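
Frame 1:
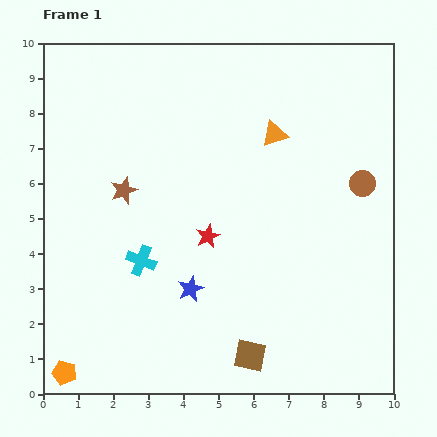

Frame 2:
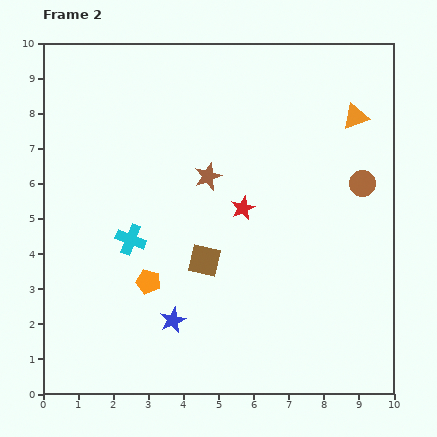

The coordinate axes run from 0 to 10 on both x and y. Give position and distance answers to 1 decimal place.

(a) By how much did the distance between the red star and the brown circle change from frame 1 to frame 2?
-1.1

Distance in frame 1: 4.6. Distance in frame 2: 3.5.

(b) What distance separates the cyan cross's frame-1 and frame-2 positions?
0.7

The cyan cross moved from (2.8, 3.8) to (2.5, 4.4), a distance of √(0.3² + 0.6²) ≈ 0.7.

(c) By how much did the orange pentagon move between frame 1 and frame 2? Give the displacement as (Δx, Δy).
(2.4, 2.6)

The orange pentagon was at (0.6, 0.6) in frame 1 and (3.0, 3.2) in frame 2.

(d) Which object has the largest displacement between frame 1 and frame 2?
the orange pentagon

(moved 3.5; next 3.0)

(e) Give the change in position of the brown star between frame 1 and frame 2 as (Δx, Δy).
(2.4, 0.4)

The brown star was at (2.3, 5.8) in frame 1 and (4.7, 6.2) in frame 2.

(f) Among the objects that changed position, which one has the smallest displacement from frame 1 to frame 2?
the cyan cross

(moved 0.7)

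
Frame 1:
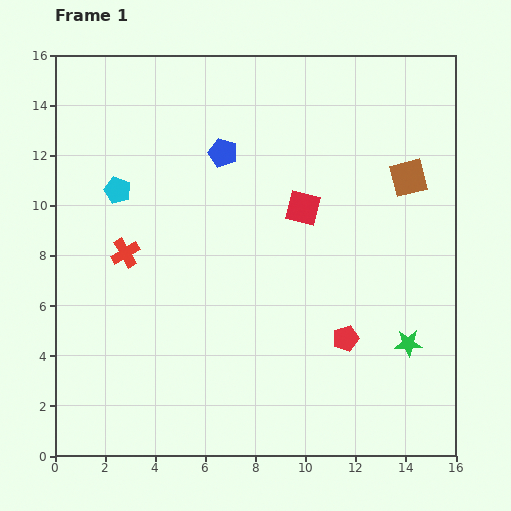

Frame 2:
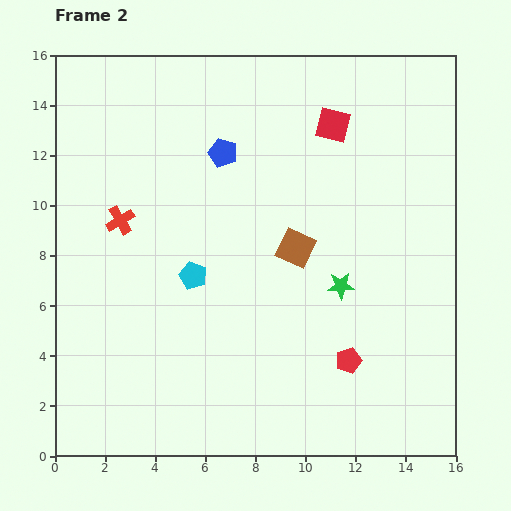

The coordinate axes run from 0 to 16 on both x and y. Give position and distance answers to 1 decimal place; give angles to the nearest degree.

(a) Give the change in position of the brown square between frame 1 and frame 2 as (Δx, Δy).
(-4.5, -2.8)

The brown square was at (14.1, 11.1) in frame 1 and (9.6, 8.3) in frame 2.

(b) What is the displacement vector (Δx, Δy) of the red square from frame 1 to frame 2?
(1.2, 3.3)

The red square was at (9.9, 9.9) in frame 1 and (11.1, 13.2) in frame 2.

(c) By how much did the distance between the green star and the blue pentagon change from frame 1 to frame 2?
-3.5

Distance in frame 1: 10.6. Distance in frame 2: 7.1.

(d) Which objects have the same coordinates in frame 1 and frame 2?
the blue pentagon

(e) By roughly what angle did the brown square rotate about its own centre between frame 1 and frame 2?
39° clockwise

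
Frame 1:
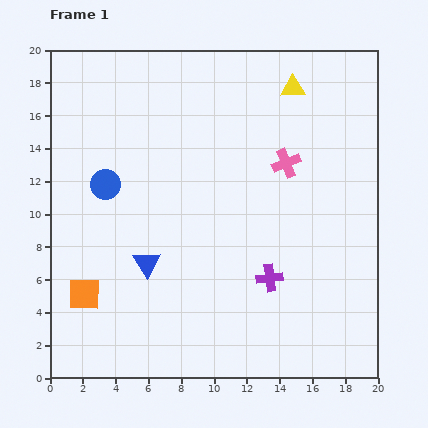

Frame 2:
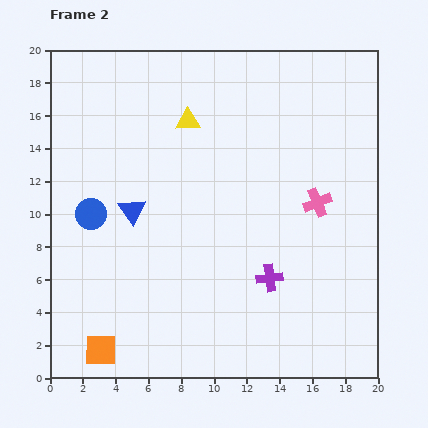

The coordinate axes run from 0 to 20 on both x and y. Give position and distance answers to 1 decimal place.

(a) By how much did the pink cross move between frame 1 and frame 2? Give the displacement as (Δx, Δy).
(1.9, -2.4)

The pink cross was at (14.4, 13.1) in frame 1 and (16.3, 10.7) in frame 2.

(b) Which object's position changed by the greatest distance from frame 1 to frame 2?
the yellow triangle

(moved 6.7; next 3.5)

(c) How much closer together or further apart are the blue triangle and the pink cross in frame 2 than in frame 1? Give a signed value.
+0.8

Distance in frame 1: 10.5. Distance in frame 2: 11.3.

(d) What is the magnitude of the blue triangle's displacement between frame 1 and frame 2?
3.3

The blue triangle moved from (5.9, 7.0) to (5.0, 10.2), a distance of √(0.9² + 3.2²) ≈ 3.3.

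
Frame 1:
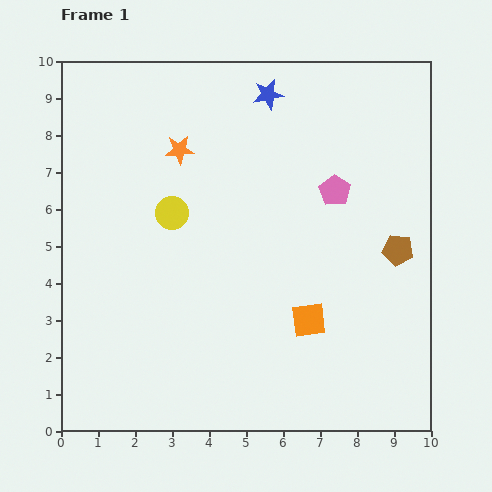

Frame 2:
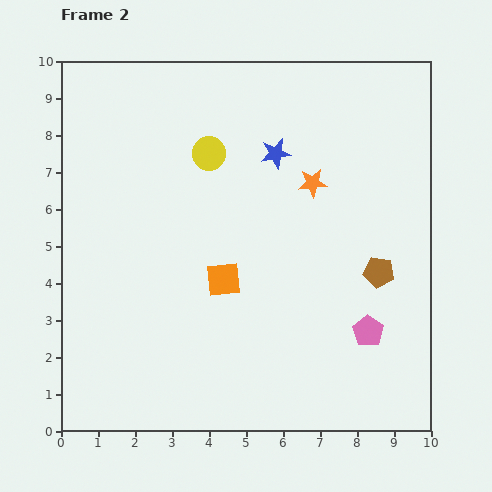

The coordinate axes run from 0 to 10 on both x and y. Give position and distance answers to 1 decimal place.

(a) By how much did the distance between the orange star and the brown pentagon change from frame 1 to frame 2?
-3.5

Distance in frame 1: 6.5. Distance in frame 2: 3.0.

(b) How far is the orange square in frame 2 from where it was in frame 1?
2.5

The orange square moved from (6.7, 3.0) to (4.4, 4.1), a distance of √(2.3² + 1.1²) ≈ 2.5.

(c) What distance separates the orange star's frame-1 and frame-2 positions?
3.7

The orange star moved from (3.2, 7.6) to (6.8, 6.7), a distance of √(3.6² + 0.9²) ≈ 3.7.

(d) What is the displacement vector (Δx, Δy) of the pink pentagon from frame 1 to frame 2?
(0.9, -3.8)

The pink pentagon was at (7.4, 6.5) in frame 1 and (8.3, 2.7) in frame 2.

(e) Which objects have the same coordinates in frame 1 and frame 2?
none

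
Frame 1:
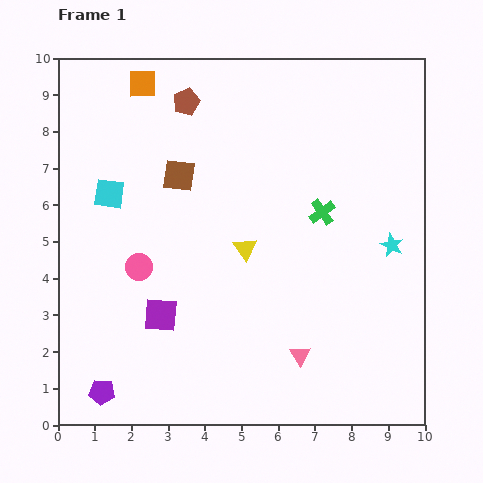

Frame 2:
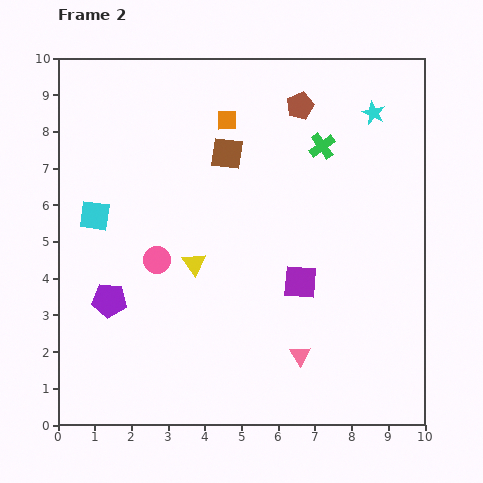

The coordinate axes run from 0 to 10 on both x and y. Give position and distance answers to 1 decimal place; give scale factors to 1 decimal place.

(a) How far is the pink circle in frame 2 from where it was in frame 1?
0.5

The pink circle moved from (2.2, 4.3) to (2.7, 4.5), a distance of √(0.5² + 0.2²) ≈ 0.5.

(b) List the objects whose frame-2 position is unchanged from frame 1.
the pink triangle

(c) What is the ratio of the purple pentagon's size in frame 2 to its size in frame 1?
1.4×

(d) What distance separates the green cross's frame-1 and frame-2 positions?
1.8

The green cross moved from (7.2, 5.8) to (7.2, 7.6), a distance of √(0.0² + 1.8²) ≈ 1.8.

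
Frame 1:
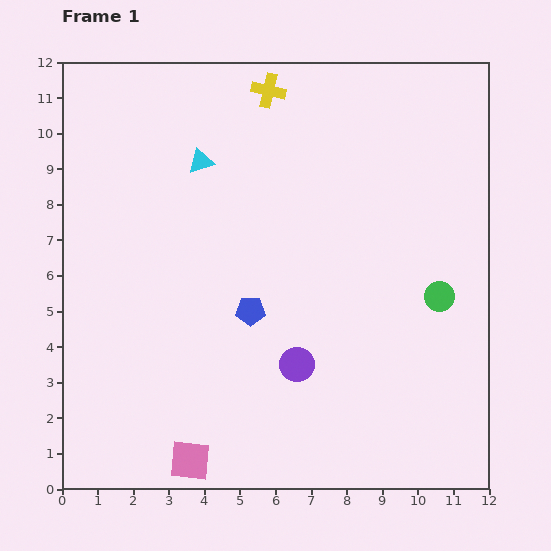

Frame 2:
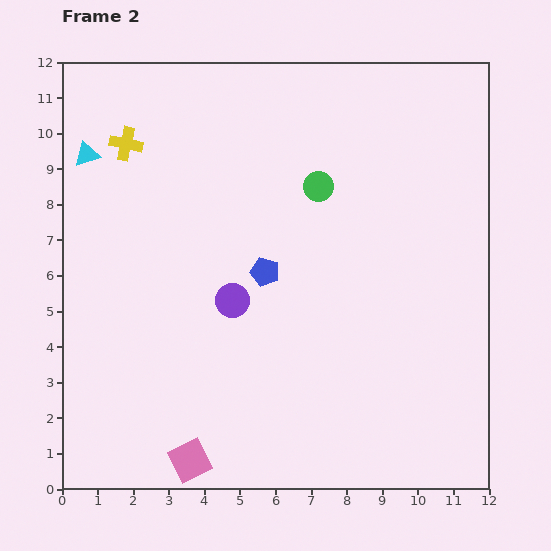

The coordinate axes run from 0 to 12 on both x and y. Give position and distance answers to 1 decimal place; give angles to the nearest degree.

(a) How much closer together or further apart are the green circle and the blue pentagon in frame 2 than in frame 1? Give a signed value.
-2.5

Distance in frame 1: 5.3. Distance in frame 2: 2.8.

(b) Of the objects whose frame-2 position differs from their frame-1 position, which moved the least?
the blue pentagon

(moved 1.2)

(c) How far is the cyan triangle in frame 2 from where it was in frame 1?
3.2

The cyan triangle moved from (3.9, 9.2) to (0.7, 9.4), a distance of √(3.2² + 0.2²) ≈ 3.2.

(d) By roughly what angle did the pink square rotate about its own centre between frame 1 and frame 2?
31° counter-clockwise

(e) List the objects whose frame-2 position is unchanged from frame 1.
the pink square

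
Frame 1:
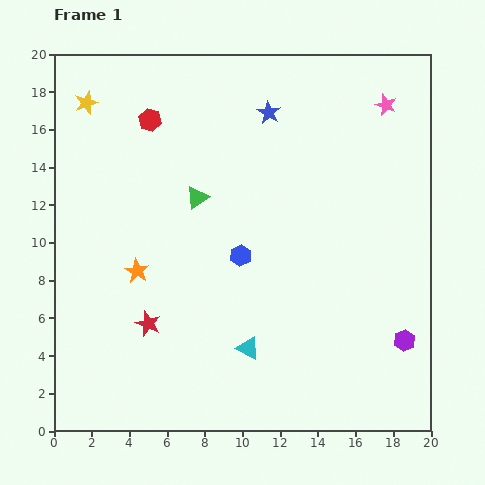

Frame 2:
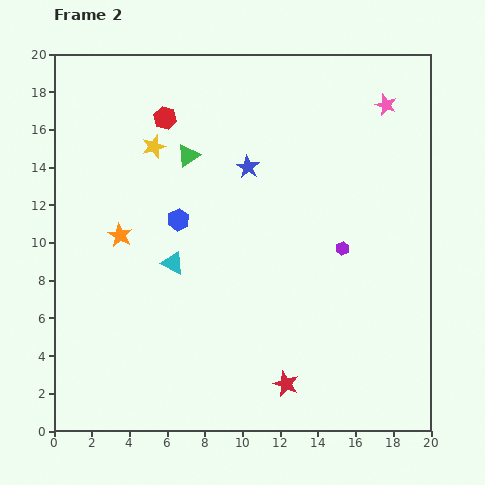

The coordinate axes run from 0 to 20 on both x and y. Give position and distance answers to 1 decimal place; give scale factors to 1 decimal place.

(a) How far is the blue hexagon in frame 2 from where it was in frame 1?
3.8

The blue hexagon moved from (9.9, 9.3) to (6.6, 11.2), a distance of √(3.3² + 1.9²) ≈ 3.8.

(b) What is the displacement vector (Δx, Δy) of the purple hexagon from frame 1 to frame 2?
(-3.3, 4.9)

The purple hexagon was at (18.6, 4.8) in frame 1 and (15.3, 9.7) in frame 2.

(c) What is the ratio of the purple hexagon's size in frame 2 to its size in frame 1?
0.6×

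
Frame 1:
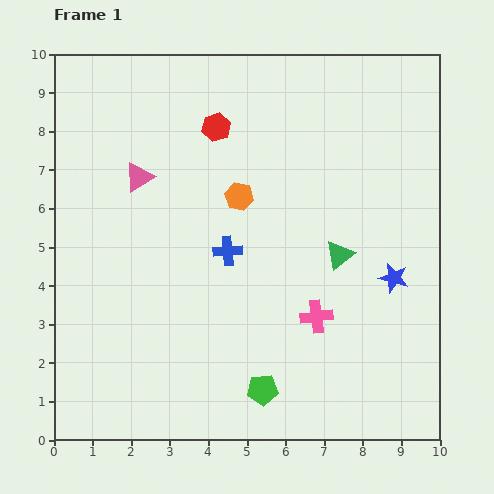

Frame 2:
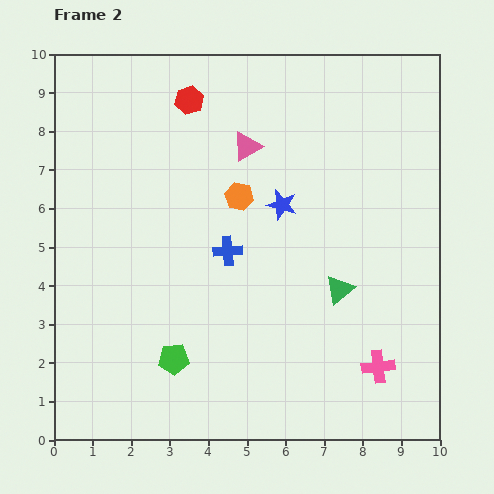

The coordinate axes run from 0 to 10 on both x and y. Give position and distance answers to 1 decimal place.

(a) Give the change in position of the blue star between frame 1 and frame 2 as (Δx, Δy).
(-2.9, 1.9)

The blue star was at (8.8, 4.2) in frame 1 and (5.9, 6.1) in frame 2.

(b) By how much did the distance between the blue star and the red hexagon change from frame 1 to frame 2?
-2.4

Distance in frame 1: 6.0. Distance in frame 2: 3.6.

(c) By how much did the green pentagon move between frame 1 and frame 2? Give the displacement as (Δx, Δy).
(-2.3, 0.8)

The green pentagon was at (5.4, 1.3) in frame 1 and (3.1, 2.1) in frame 2.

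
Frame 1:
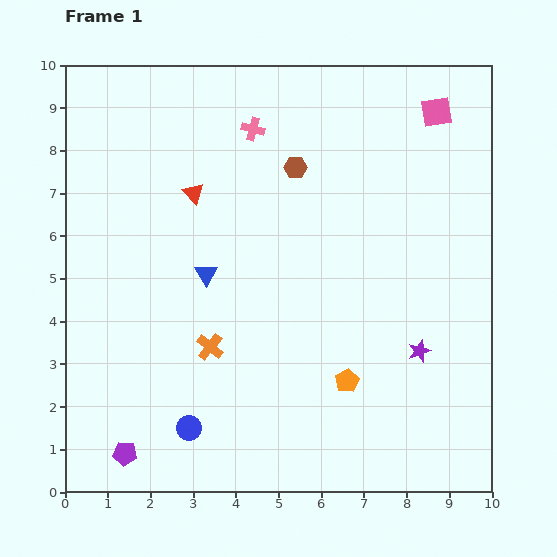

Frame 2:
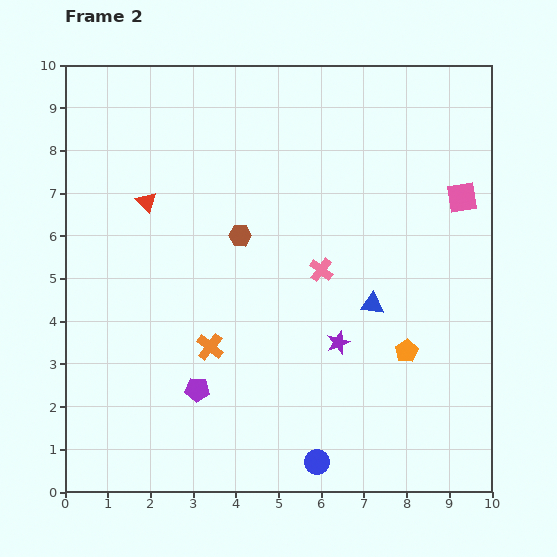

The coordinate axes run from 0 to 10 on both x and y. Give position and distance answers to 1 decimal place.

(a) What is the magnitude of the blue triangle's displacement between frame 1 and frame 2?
4.0

The blue triangle moved from (3.3, 5.1) to (7.2, 4.4), a distance of √(3.9² + 0.7²) ≈ 4.0.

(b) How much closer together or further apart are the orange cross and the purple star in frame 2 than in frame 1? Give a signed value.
-1.9

Distance in frame 1: 4.9. Distance in frame 2: 3.0.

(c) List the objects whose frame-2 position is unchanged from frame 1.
the orange cross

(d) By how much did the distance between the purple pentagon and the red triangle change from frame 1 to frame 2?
-1.7

Distance in frame 1: 6.3. Distance in frame 2: 4.6.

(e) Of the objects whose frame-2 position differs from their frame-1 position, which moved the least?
the red triangle

(moved 1.1)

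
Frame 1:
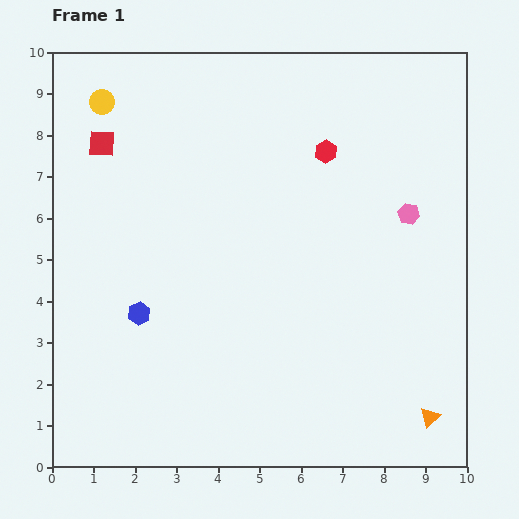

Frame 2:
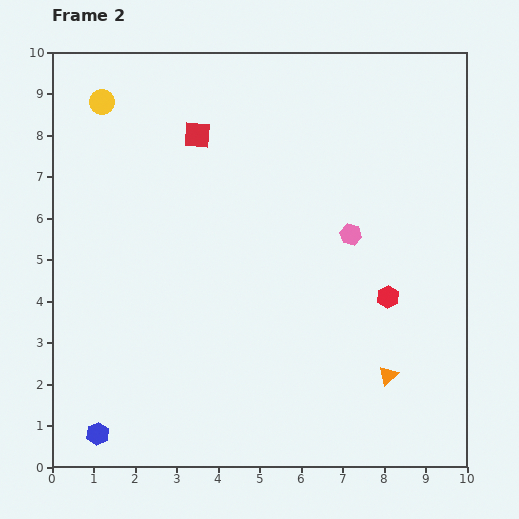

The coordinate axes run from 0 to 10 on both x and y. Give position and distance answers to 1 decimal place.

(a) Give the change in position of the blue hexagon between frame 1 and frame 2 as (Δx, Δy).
(-1.0, -2.9)

The blue hexagon was at (2.1, 3.7) in frame 1 and (1.1, 0.8) in frame 2.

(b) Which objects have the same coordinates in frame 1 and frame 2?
the yellow circle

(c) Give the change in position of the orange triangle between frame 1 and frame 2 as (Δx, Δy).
(-1.0, 1.0)

The orange triangle was at (9.1, 1.2) in frame 1 and (8.1, 2.2) in frame 2.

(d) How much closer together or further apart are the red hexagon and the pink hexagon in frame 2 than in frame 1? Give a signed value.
-0.8

Distance in frame 1: 2.5. Distance in frame 2: 1.7.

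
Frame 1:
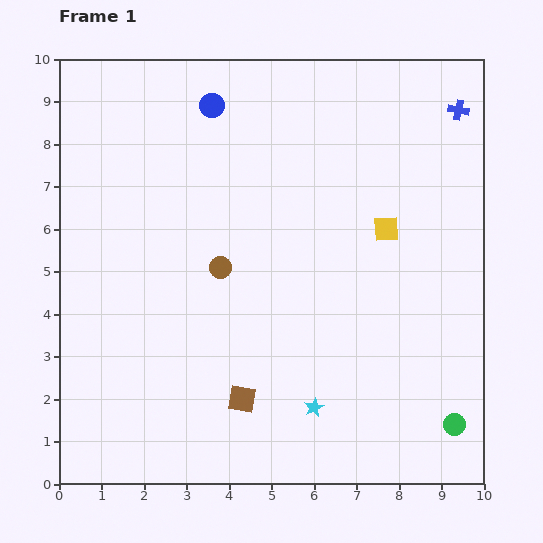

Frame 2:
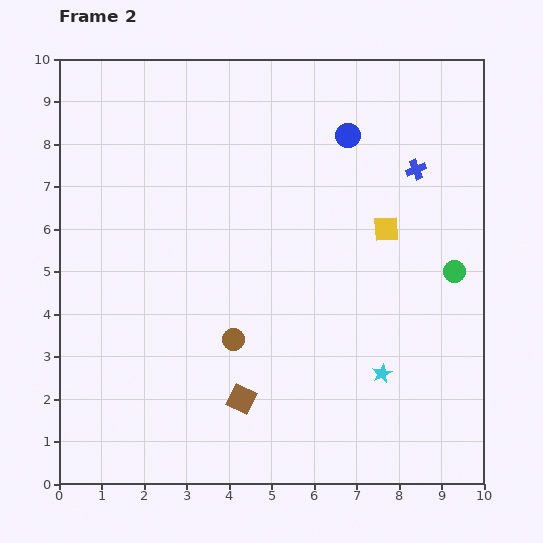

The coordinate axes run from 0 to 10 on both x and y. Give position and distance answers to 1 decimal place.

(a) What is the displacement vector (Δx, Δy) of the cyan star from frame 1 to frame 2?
(1.6, 0.8)

The cyan star was at (6.0, 1.8) in frame 1 and (7.6, 2.6) in frame 2.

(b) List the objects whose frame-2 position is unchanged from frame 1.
the yellow square, the brown square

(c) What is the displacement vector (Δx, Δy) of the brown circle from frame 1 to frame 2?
(0.3, -1.7)

The brown circle was at (3.8, 5.1) in frame 1 and (4.1, 3.4) in frame 2.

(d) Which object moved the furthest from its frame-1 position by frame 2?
the green circle

(moved 3.6; next 3.3)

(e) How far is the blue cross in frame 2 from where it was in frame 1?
1.7

The blue cross moved from (9.4, 8.8) to (8.4, 7.4), a distance of √(1.0² + 1.4²) ≈ 1.7.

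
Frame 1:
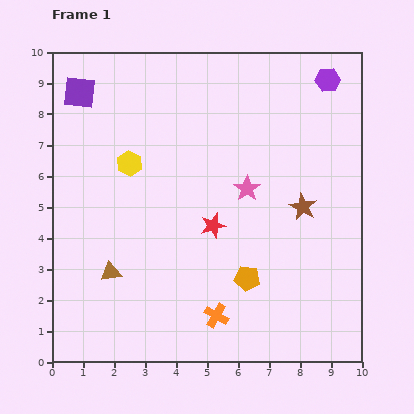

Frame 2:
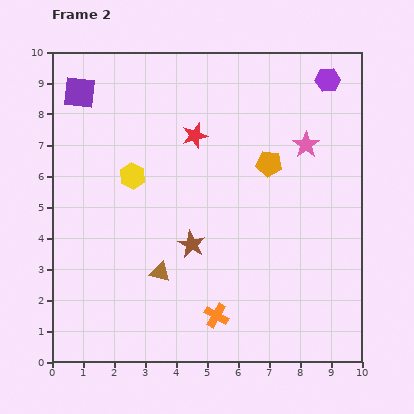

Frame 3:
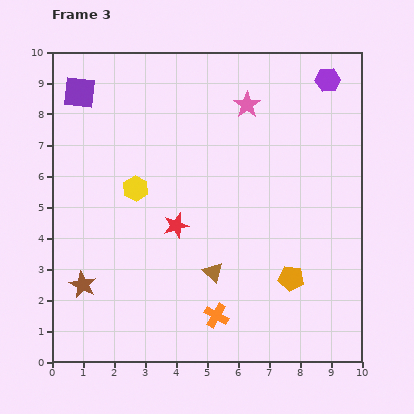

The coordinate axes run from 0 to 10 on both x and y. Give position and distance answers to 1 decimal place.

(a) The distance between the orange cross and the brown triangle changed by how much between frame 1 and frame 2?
-1.4

Distance in frame 1: 3.7. Distance in frame 2: 2.3.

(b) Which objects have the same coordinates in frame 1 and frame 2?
the purple hexagon, the purple square, the orange cross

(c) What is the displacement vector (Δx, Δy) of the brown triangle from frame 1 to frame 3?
(3.3, 0.0)

The brown triangle was at (1.9, 2.9) in frame 1 and (5.2, 2.9) in frame 3.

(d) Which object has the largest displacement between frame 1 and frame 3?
the brown star

(moved 7.5; next 3.3)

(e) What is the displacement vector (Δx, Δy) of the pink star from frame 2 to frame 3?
(-1.9, 1.3)

The pink star was at (8.2, 7.0) in frame 2 and (6.3, 8.3) in frame 3.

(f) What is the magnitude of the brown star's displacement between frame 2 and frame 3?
3.7

The brown star moved from (4.5, 3.8) to (1.0, 2.5), a distance of √(3.5² + 1.3²) ≈ 3.7.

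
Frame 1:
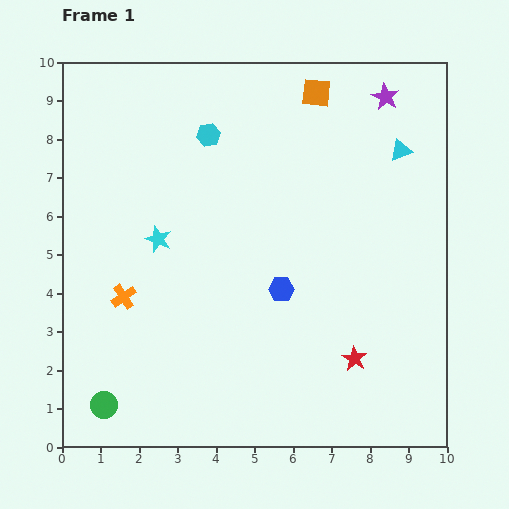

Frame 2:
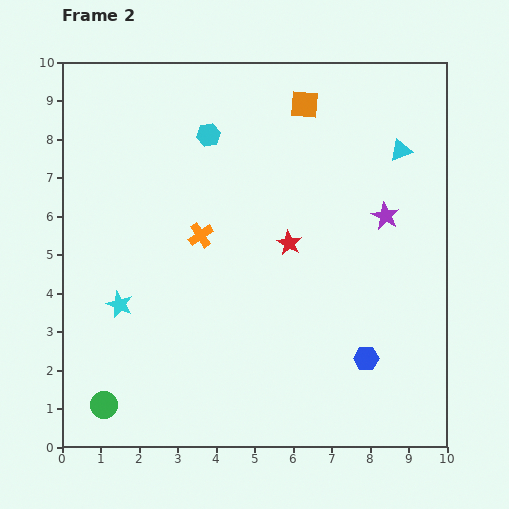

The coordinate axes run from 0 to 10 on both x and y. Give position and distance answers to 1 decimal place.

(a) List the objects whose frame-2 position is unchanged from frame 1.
the green circle, the cyan triangle, the cyan hexagon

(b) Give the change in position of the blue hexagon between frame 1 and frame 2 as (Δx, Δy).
(2.2, -1.8)

The blue hexagon was at (5.7, 4.1) in frame 1 and (7.9, 2.3) in frame 2.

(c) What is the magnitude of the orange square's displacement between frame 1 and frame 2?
0.4

The orange square moved from (6.6, 9.2) to (6.3, 8.9), a distance of √(0.3² + 0.3²) ≈ 0.4.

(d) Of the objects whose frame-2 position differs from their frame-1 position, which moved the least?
the orange square

(moved 0.4)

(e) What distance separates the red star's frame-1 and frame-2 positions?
3.4

The red star moved from (7.6, 2.3) to (5.9, 5.3), a distance of √(1.7² + 3.0²) ≈ 3.4.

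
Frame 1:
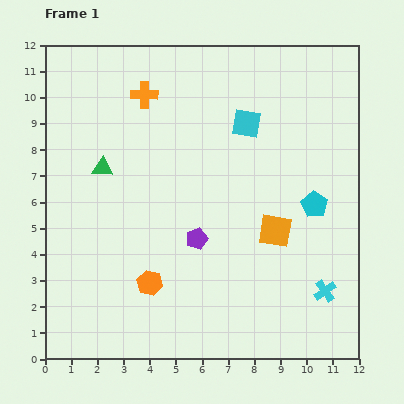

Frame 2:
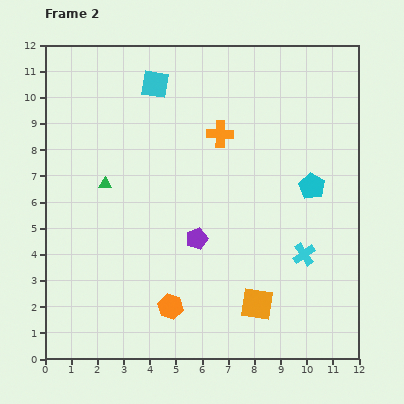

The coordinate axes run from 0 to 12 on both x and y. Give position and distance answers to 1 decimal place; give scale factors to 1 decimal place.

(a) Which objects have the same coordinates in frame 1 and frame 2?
the purple pentagon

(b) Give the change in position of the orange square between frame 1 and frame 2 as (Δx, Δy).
(-0.7, -2.8)

The orange square was at (8.8, 4.9) in frame 1 and (8.1, 2.1) in frame 2.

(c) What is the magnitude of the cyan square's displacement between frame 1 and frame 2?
3.8

The cyan square moved from (7.7, 9.0) to (4.2, 10.5), a distance of √(3.5² + 1.5²) ≈ 3.8.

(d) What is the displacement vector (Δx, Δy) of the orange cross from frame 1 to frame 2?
(2.9, -1.5)

The orange cross was at (3.8, 10.1) in frame 1 and (6.7, 8.6) in frame 2.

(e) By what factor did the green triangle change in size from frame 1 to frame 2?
0.6×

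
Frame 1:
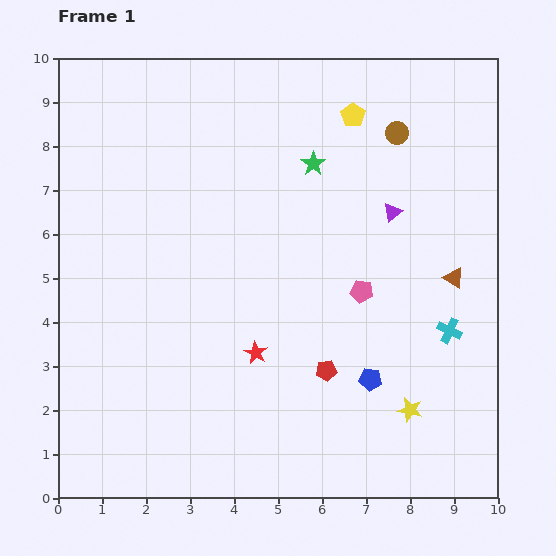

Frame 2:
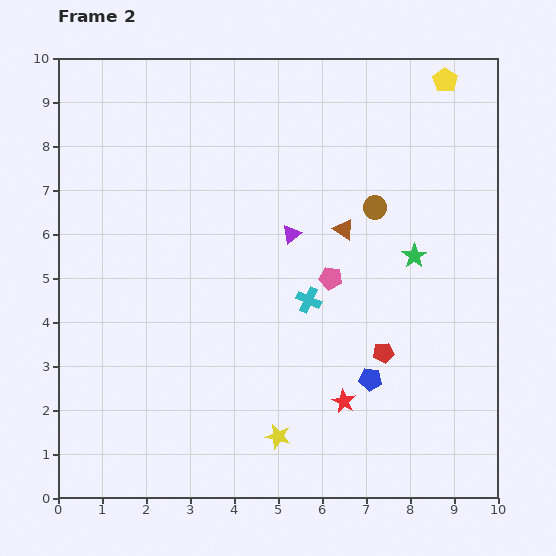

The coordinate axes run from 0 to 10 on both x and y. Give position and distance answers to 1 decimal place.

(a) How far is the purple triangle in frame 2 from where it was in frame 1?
2.4

The purple triangle moved from (7.6, 6.5) to (5.3, 6.0), a distance of √(2.3² + 0.5²) ≈ 2.4.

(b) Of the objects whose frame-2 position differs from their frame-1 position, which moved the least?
the pink pentagon

(moved 0.8)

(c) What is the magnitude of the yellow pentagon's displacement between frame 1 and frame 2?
2.2

The yellow pentagon moved from (6.7, 8.7) to (8.8, 9.5), a distance of √(2.1² + 0.8²) ≈ 2.2.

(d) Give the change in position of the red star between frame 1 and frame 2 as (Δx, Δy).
(2.0, -1.1)

The red star was at (4.5, 3.3) in frame 1 and (6.5, 2.2) in frame 2.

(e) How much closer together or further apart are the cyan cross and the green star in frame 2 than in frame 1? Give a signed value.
-2.3

Distance in frame 1: 4.9. Distance in frame 2: 2.6.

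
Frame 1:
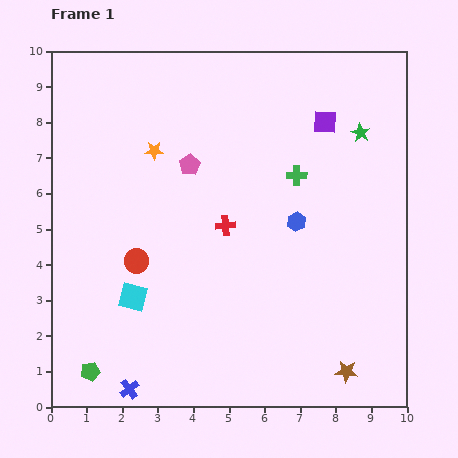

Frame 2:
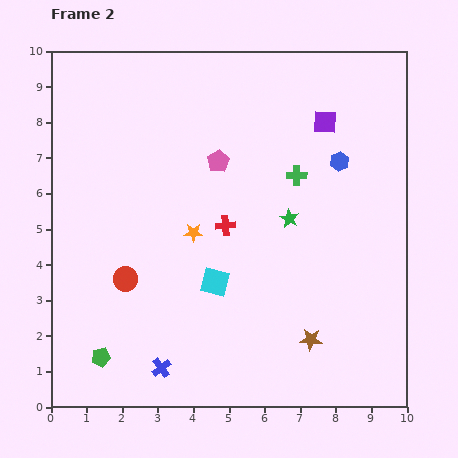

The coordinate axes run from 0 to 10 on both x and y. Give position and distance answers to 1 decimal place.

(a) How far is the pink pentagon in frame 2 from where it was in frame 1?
0.8

The pink pentagon moved from (3.9, 6.8) to (4.7, 6.9), a distance of √(0.8² + 0.1²) ≈ 0.8.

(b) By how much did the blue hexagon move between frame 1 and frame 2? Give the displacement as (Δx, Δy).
(1.2, 1.7)

The blue hexagon was at (6.9, 5.2) in frame 1 and (8.1, 6.9) in frame 2.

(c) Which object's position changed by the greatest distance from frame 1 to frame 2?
the green star

(moved 3.1; next 2.5)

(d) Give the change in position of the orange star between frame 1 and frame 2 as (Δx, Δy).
(1.1, -2.3)

The orange star was at (2.9, 7.2) in frame 1 and (4.0, 4.9) in frame 2.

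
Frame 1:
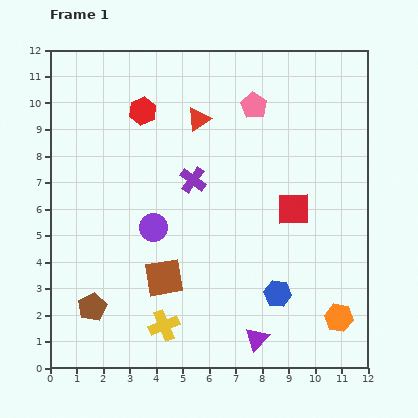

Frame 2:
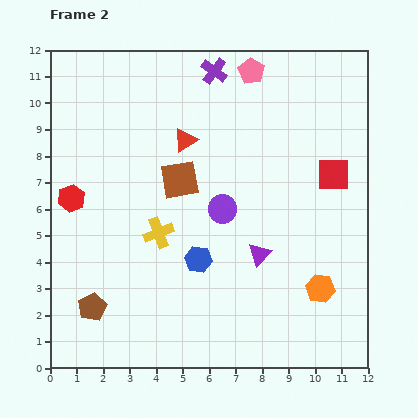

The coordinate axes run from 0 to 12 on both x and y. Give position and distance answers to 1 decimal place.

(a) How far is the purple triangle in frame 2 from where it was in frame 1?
3.2

The purple triangle moved from (7.8, 1.1) to (7.9, 4.3), a distance of √(0.1² + 3.2²) ≈ 3.2.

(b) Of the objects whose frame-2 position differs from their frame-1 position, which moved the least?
the red triangle

(moved 0.9)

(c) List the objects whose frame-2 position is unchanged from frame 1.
the brown pentagon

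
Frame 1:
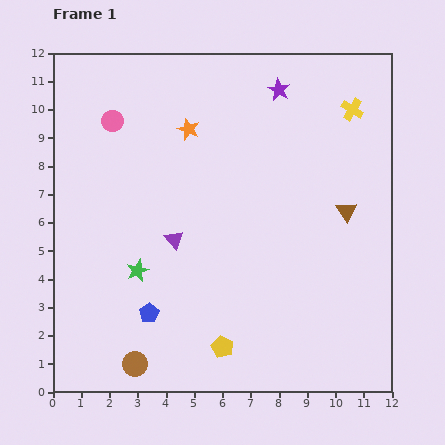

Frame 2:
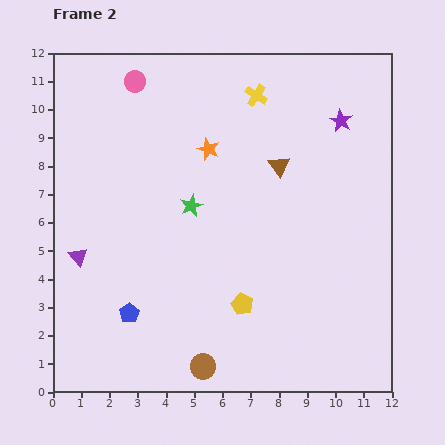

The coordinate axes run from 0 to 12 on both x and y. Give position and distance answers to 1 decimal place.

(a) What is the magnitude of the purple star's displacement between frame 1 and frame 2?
2.5

The purple star moved from (8.0, 10.7) to (10.2, 9.6), a distance of √(2.2² + 1.1²) ≈ 2.5.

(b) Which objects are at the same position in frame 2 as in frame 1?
none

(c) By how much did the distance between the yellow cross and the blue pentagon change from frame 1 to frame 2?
-1.3

Distance in frame 1: 10.2. Distance in frame 2: 8.9.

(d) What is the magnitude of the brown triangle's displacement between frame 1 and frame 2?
2.9

The brown triangle moved from (10.4, 6.4) to (8.0, 8.0), a distance of √(2.4² + 1.6²) ≈ 2.9.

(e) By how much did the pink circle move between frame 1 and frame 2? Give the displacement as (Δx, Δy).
(0.8, 1.4)

The pink circle was at (2.1, 9.6) in frame 1 and (2.9, 11.0) in frame 2.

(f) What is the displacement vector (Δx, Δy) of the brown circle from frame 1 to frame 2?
(2.4, -0.1)

The brown circle was at (2.9, 1.0) in frame 1 and (5.3, 0.9) in frame 2.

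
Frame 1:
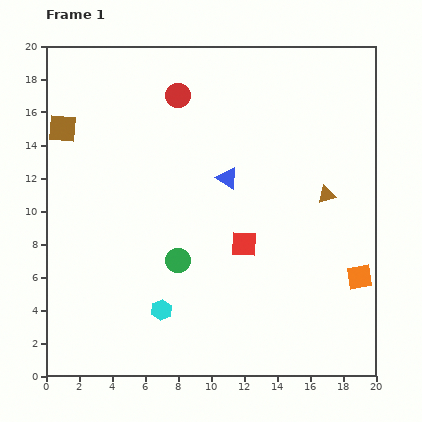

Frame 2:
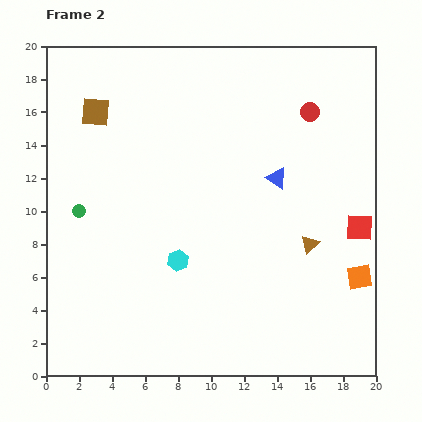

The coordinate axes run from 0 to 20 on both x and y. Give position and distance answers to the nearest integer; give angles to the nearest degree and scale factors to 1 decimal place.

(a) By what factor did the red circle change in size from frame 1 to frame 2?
0.7×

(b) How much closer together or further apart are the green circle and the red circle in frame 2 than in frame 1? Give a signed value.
+5

Distance in frame 1: 10. Distance in frame 2: 15.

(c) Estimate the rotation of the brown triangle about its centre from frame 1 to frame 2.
26° counter-clockwise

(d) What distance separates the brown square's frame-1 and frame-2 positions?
2

The brown square moved from (1, 15) to (3, 16), a distance of √(2² + 1²) ≈ 2.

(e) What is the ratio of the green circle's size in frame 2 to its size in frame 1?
0.6×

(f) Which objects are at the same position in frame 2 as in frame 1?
the orange square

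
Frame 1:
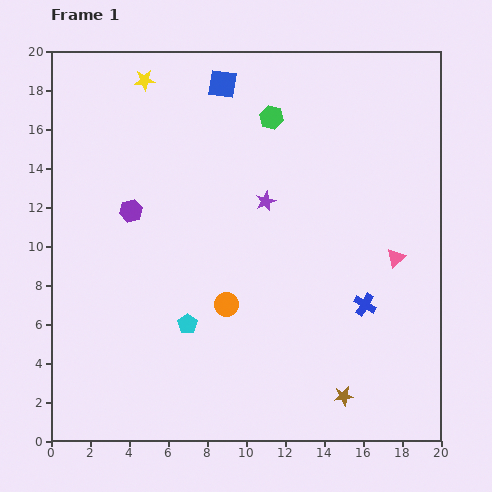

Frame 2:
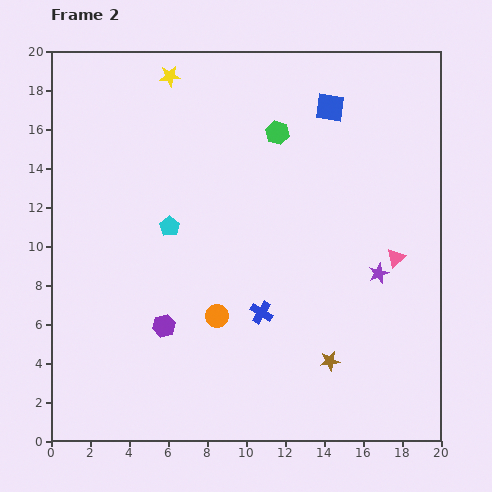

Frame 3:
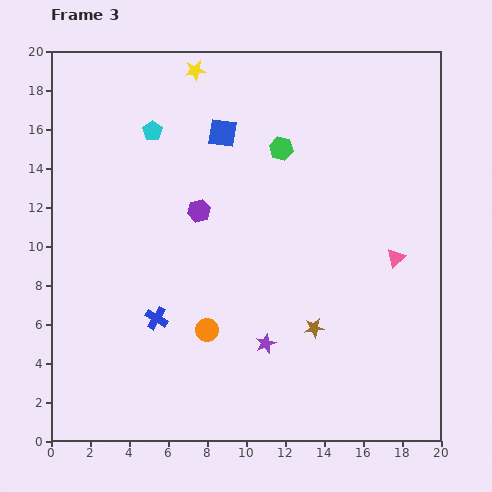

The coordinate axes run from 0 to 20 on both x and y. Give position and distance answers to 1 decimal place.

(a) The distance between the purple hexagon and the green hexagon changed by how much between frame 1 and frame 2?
+2.8

Distance in frame 1: 8.7. Distance in frame 2: 11.5.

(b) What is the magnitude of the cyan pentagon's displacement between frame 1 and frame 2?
5.1

The cyan pentagon moved from (7.0, 6.0) to (6.1, 11.0), a distance of √(0.9² + 5.0²) ≈ 5.1.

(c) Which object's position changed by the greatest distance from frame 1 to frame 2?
the purple star

(moved 6.9; next 6.1)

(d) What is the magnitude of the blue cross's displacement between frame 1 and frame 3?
10.7

The blue cross moved from (16.1, 7.0) to (5.4, 6.3), a distance of √(10.7² + 0.7²) ≈ 10.7.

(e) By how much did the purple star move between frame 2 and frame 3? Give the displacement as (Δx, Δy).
(-5.8, -3.6)

The purple star was at (16.8, 8.6) in frame 2 and (11.0, 5.0) in frame 3.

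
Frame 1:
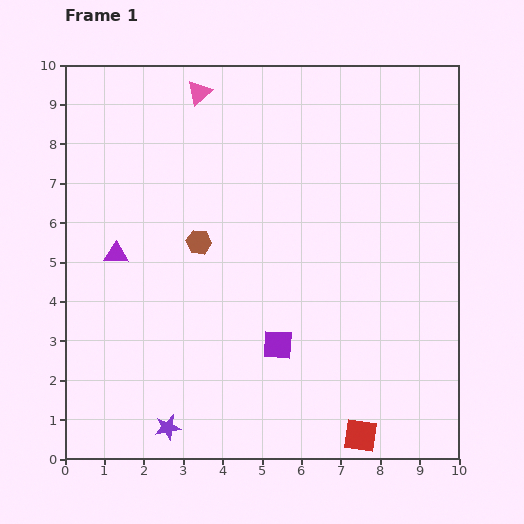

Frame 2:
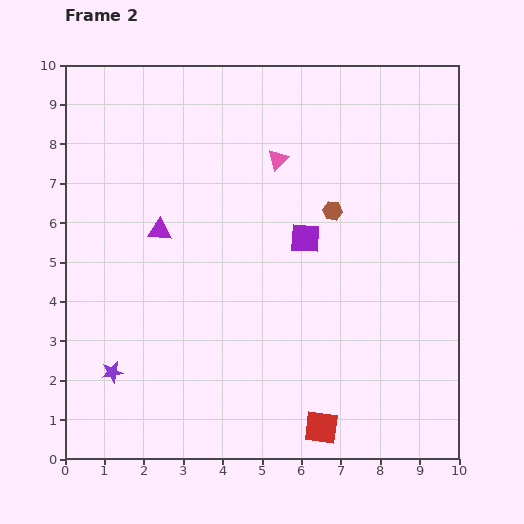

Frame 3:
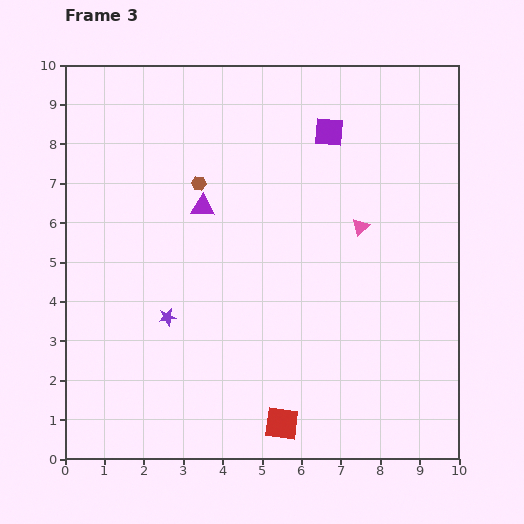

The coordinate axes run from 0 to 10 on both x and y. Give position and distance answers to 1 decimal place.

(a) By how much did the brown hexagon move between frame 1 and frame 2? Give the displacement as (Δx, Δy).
(3.4, 0.8)

The brown hexagon was at (3.4, 5.5) in frame 1 and (6.8, 6.3) in frame 2.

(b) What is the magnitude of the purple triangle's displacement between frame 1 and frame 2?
1.3

The purple triangle moved from (1.3, 5.2) to (2.4, 5.8), a distance of √(1.1² + 0.6²) ≈ 1.3.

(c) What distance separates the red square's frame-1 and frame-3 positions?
2.0

The red square moved from (7.5, 0.6) to (5.5, 0.9), a distance of √(2.0² + 0.3²) ≈ 2.0.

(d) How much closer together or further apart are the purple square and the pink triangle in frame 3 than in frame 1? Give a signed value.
-4.2

Distance in frame 1: 6.7. Distance in frame 3: 2.5.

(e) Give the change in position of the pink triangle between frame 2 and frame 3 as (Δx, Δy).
(2.1, -1.7)

The pink triangle was at (5.4, 7.6) in frame 2 and (7.5, 5.9) in frame 3.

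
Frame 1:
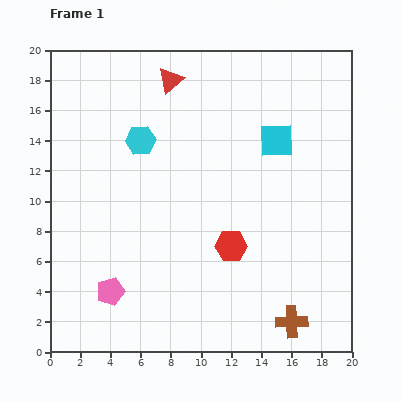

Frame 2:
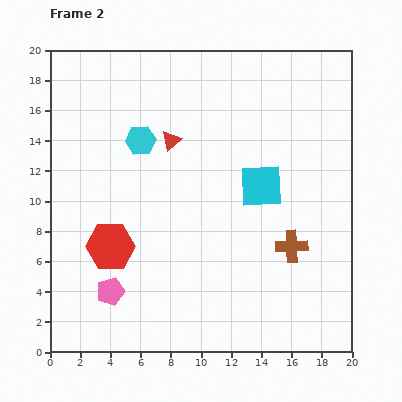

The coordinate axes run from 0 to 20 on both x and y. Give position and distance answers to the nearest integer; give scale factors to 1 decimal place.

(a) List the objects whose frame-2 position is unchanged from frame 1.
the cyan hexagon, the pink pentagon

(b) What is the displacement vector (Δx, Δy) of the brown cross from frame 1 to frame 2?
(0, 5)

The brown cross was at (16, 2) in frame 1 and (16, 7) in frame 2.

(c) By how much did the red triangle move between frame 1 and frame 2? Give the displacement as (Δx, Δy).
(0, -4)

The red triangle was at (8, 18) in frame 1 and (8, 14) in frame 2.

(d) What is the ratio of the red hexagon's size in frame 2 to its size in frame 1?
1.5×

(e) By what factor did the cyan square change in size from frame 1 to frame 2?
1.3×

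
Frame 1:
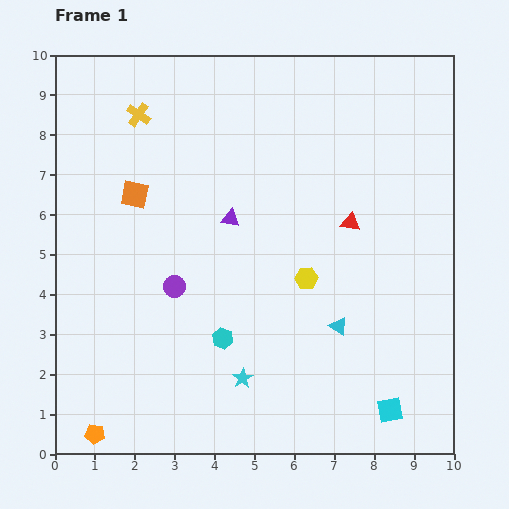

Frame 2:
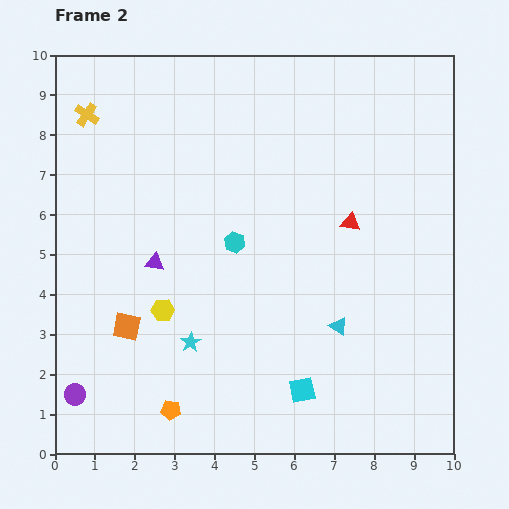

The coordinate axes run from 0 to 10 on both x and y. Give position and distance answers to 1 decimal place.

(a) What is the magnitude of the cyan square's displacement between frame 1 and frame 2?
2.3

The cyan square moved from (8.4, 1.1) to (6.2, 1.6), a distance of √(2.2² + 0.5²) ≈ 2.3.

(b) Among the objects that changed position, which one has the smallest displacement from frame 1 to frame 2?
the yellow cross

(moved 1.3)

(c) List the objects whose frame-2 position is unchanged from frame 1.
the red triangle, the cyan triangle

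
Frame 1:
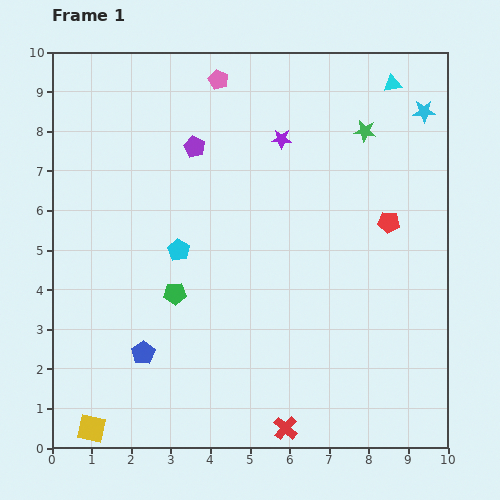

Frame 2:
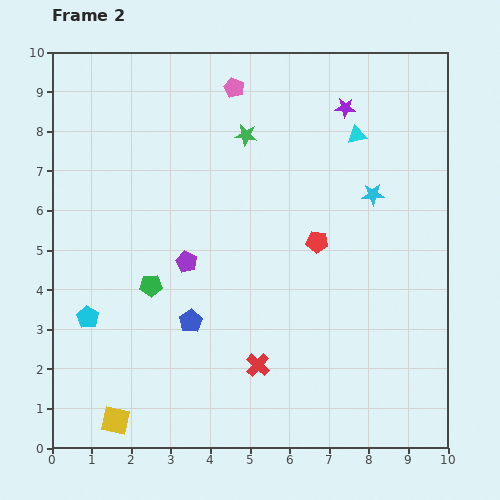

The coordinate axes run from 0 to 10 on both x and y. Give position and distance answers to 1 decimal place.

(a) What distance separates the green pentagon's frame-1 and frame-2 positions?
0.6

The green pentagon moved from (3.1, 3.9) to (2.5, 4.1), a distance of √(0.6² + 0.2²) ≈ 0.6.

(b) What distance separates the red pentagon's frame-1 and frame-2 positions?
1.9

The red pentagon moved from (8.5, 5.7) to (6.7, 5.2), a distance of √(1.8² + 0.5²) ≈ 1.9.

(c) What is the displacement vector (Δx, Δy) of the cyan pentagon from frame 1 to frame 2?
(-2.3, -1.7)

The cyan pentagon was at (3.2, 5.0) in frame 1 and (0.9, 3.3) in frame 2.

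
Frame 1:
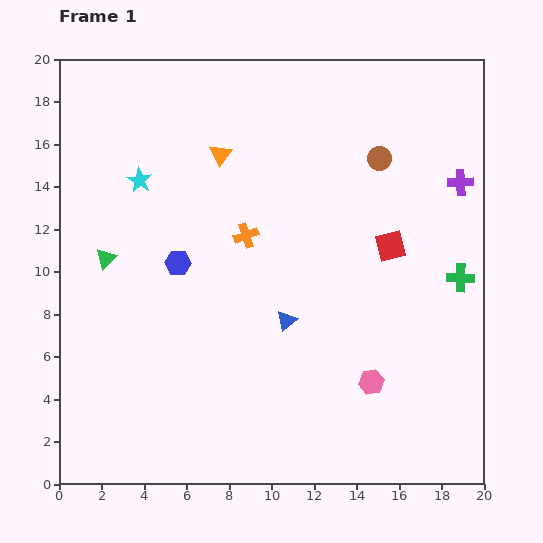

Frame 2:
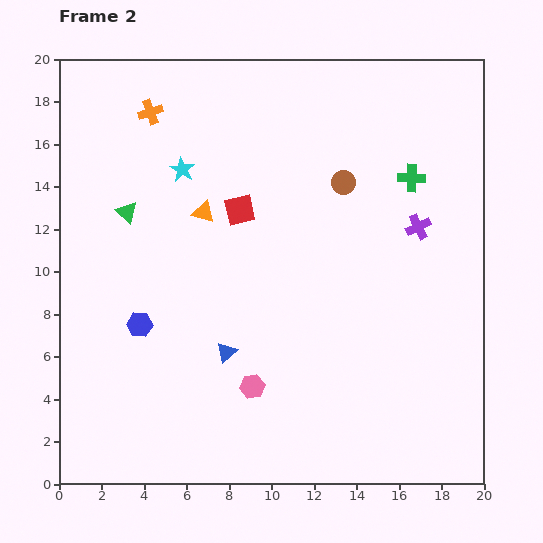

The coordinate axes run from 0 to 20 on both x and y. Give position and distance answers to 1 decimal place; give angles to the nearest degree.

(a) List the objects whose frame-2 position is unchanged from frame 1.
none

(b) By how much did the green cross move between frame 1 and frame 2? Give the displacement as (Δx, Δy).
(-2.3, 4.7)

The green cross was at (18.9, 9.7) in frame 1 and (16.6, 14.4) in frame 2.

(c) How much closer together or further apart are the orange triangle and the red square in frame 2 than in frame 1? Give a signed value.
-7.4

Distance in frame 1: 9.1. Distance in frame 2: 1.7.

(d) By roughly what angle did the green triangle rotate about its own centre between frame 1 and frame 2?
33° counter-clockwise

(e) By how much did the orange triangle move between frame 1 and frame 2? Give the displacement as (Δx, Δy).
(-0.8, -2.7)

The orange triangle was at (7.6, 15.5) in frame 1 and (6.8, 12.8) in frame 2.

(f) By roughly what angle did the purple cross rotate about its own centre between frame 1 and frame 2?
23° counter-clockwise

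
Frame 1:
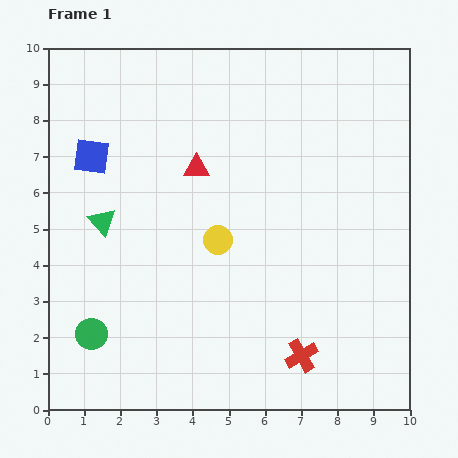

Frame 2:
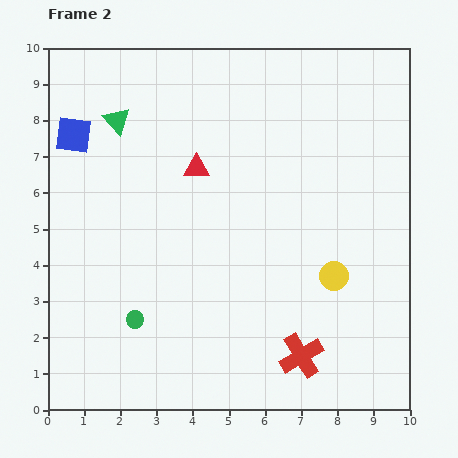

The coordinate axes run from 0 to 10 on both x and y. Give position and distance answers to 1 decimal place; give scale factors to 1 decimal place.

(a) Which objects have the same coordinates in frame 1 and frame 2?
the red triangle, the red cross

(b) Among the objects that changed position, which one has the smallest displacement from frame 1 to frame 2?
the blue square

(moved 0.8)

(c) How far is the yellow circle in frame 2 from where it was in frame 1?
3.4

The yellow circle moved from (4.7, 4.7) to (7.9, 3.7), a distance of √(3.2² + 1.0²) ≈ 3.4.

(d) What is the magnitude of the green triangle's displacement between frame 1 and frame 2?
2.8

The green triangle moved from (1.5, 5.2) to (1.9, 8.0), a distance of √(0.4² + 2.8²) ≈ 2.8.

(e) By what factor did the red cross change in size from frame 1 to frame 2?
1.3×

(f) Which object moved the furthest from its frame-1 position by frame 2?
the yellow circle

(moved 3.4; next 2.8)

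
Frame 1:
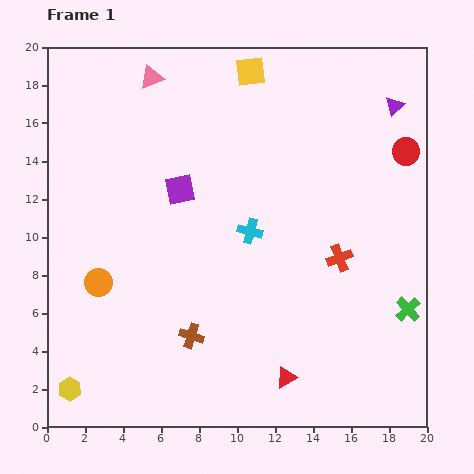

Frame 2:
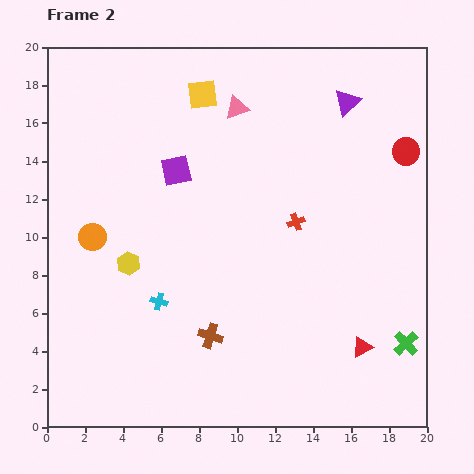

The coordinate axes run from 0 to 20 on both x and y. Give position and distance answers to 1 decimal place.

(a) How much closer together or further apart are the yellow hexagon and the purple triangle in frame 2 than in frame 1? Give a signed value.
-8.4

Distance in frame 1: 22.7. Distance in frame 2: 14.3.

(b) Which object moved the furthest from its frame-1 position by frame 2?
the yellow hexagon

(moved 7.3; next 6.1)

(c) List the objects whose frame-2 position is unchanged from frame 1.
the red circle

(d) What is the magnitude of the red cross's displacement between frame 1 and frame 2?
3.0

The red cross moved from (15.4, 8.9) to (13.1, 10.8), a distance of √(2.3² + 1.9²) ≈ 3.0.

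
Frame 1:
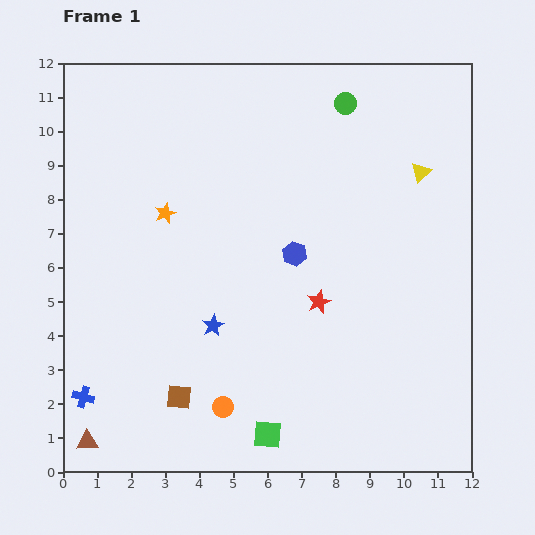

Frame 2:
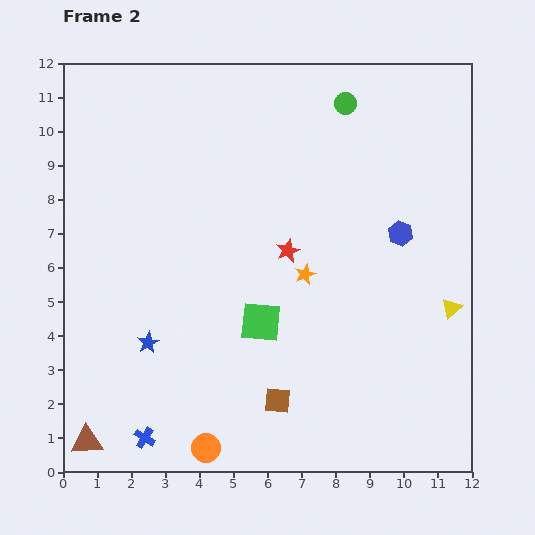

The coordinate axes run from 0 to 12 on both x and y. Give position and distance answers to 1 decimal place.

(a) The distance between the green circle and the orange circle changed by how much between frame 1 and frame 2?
+1.3

Distance in frame 1: 9.6. Distance in frame 2: 10.9.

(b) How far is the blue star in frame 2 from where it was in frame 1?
2.0

The blue star moved from (4.4, 4.3) to (2.5, 3.8), a distance of √(1.9² + 0.5²) ≈ 2.0.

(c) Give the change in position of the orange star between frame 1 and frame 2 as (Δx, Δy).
(4.1, -1.8)

The orange star was at (3.0, 7.6) in frame 1 and (7.1, 5.8) in frame 2.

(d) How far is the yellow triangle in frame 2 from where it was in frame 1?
4.1

The yellow triangle moved from (10.5, 8.8) to (11.4, 4.8), a distance of √(0.9² + 4.0²) ≈ 4.1.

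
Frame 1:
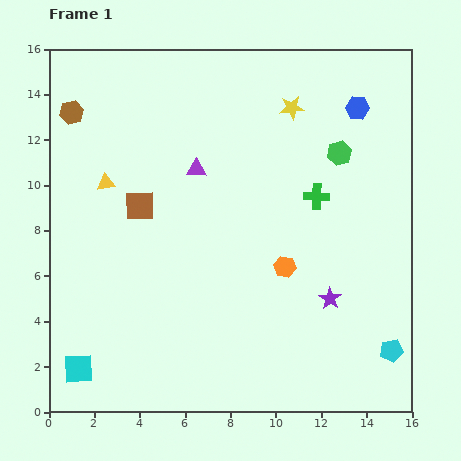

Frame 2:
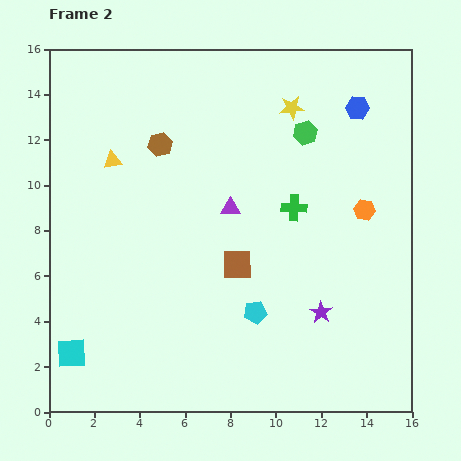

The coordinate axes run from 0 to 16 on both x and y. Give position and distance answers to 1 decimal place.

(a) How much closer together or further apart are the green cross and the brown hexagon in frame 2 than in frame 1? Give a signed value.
-4.9

Distance in frame 1: 11.4. Distance in frame 2: 6.5.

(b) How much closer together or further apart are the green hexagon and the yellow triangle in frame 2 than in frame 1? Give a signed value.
-1.8

Distance in frame 1: 10.4. Distance in frame 2: 8.6.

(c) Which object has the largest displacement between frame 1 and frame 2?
the cyan pentagon

(moved 6.2; next 5.0)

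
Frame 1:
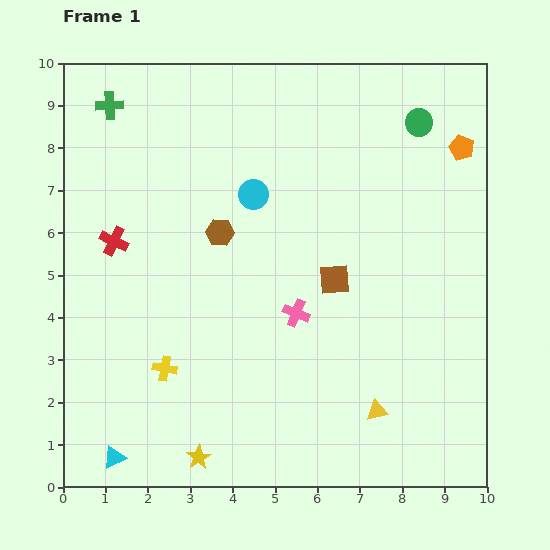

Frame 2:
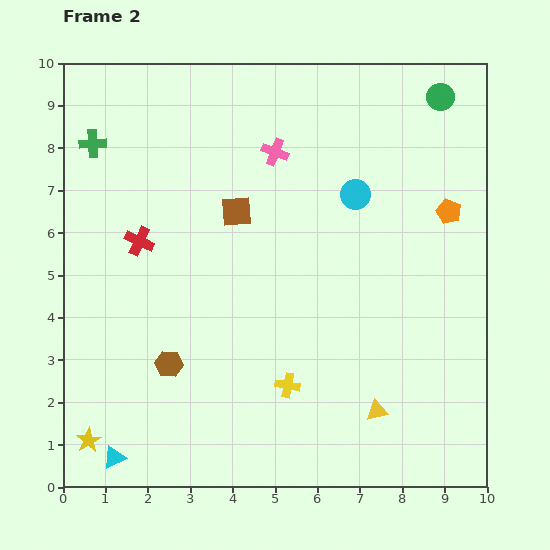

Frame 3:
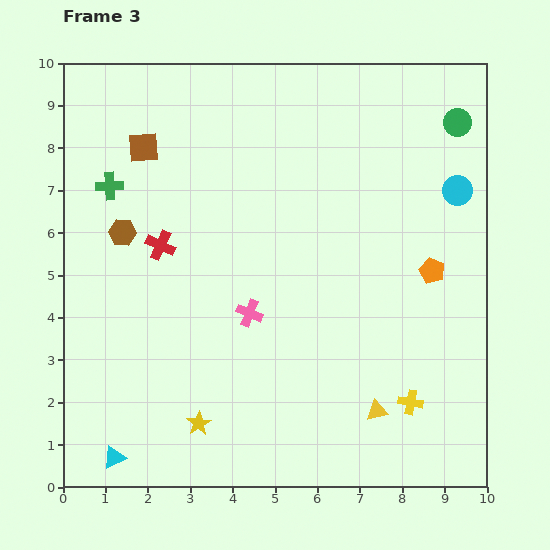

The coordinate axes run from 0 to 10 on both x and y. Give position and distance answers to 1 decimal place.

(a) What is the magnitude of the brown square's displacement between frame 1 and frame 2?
2.8

The brown square moved from (6.4, 4.9) to (4.1, 6.5), a distance of √(2.3² + 1.6²) ≈ 2.8.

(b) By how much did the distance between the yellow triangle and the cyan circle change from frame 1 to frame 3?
-0.4

Distance in frame 1: 5.9. Distance in frame 3: 5.5.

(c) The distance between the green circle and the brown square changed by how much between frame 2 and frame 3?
+1.9

Distance in frame 2: 5.5. Distance in frame 3: 7.4.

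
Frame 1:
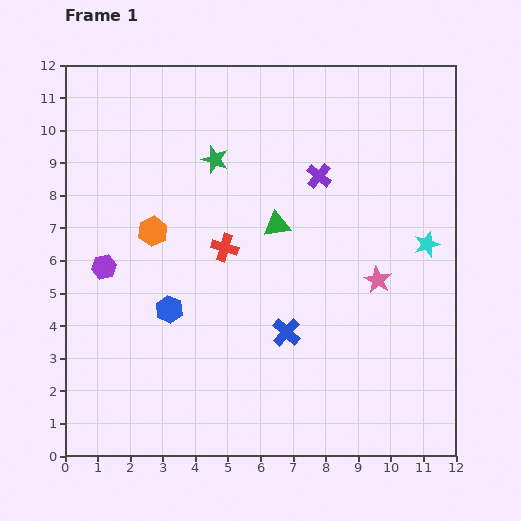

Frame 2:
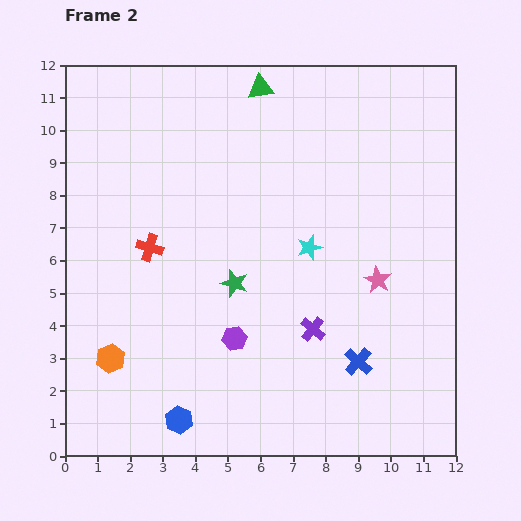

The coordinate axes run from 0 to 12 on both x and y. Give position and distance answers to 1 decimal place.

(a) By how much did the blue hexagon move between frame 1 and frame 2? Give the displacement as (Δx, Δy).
(0.3, -3.4)

The blue hexagon was at (3.2, 4.5) in frame 1 and (3.5, 1.1) in frame 2.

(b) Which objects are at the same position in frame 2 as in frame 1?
the pink star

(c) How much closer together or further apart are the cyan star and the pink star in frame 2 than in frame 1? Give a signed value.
+0.4

Distance in frame 1: 1.9. Distance in frame 2: 2.3.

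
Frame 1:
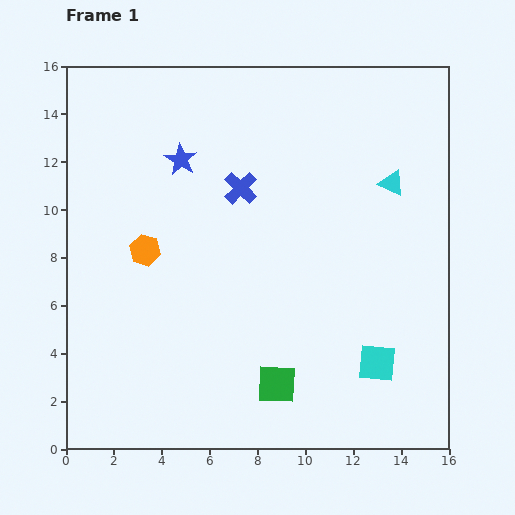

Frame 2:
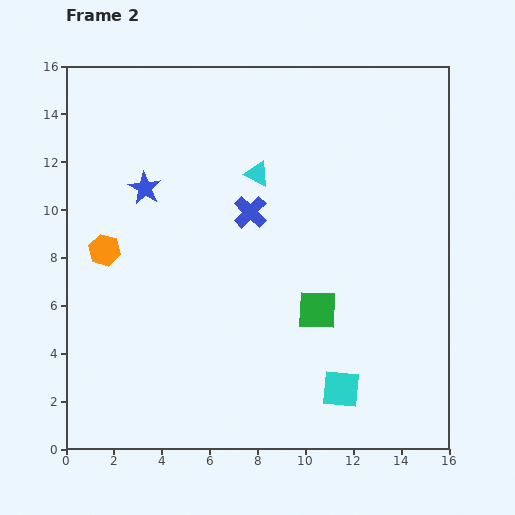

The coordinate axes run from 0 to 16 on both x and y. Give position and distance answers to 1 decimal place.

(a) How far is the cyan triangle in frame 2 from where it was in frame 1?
5.6

The cyan triangle moved from (13.6, 11.1) to (8.0, 11.5), a distance of √(5.6² + 0.4²) ≈ 5.6.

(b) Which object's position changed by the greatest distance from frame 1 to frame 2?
the cyan triangle

(moved 5.6; next 3.5)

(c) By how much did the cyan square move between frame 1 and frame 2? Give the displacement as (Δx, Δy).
(-1.5, -1.1)

The cyan square was at (13.0, 3.6) in frame 1 and (11.5, 2.5) in frame 2.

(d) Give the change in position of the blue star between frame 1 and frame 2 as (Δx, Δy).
(-1.5, -1.2)

The blue star was at (4.8, 12.1) in frame 1 and (3.3, 10.9) in frame 2.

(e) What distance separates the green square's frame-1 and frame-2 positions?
3.5

The green square moved from (8.8, 2.7) to (10.5, 5.8), a distance of √(1.7² + 3.1²) ≈ 3.5.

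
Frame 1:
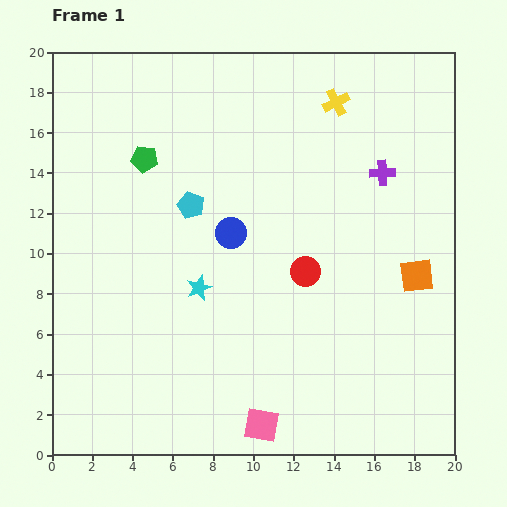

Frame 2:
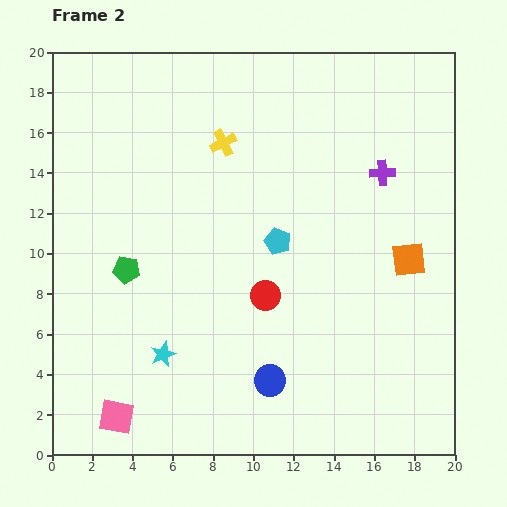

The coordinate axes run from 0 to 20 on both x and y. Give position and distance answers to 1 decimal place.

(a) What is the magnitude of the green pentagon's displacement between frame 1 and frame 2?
5.6

The green pentagon moved from (4.6, 14.7) to (3.7, 9.2), a distance of √(0.9² + 5.5²) ≈ 5.6.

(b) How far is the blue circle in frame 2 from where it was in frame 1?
7.5

The blue circle moved from (8.9, 11.0) to (10.8, 3.7), a distance of √(1.9² + 7.3²) ≈ 7.5.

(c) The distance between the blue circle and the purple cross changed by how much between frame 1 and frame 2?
+3.6

Distance in frame 1: 8.1. Distance in frame 2: 11.7.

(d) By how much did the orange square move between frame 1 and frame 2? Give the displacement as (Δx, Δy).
(-0.4, 0.8)

The orange square was at (18.1, 8.9) in frame 1 and (17.7, 9.7) in frame 2.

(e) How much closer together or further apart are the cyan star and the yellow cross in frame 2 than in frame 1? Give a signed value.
-0.5

Distance in frame 1: 11.4. Distance in frame 2: 10.9.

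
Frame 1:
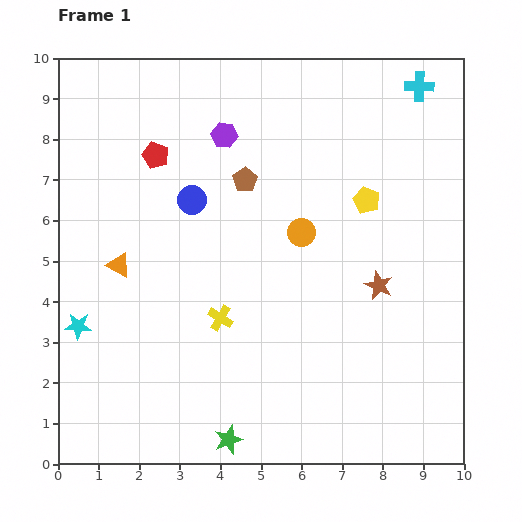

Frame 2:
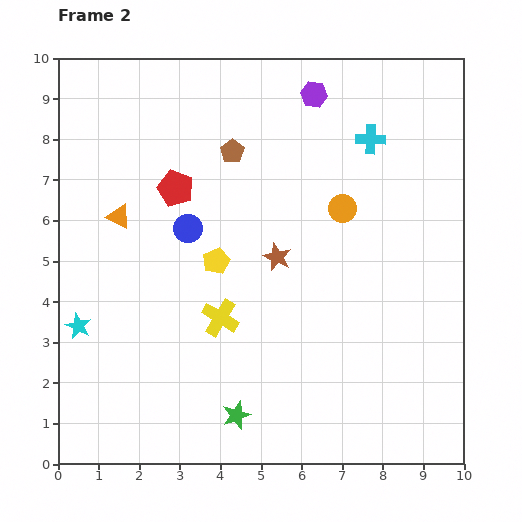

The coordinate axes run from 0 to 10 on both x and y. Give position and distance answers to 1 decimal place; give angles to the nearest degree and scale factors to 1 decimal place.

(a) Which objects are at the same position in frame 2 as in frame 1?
the yellow cross, the cyan star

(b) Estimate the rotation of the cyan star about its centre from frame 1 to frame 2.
23° clockwise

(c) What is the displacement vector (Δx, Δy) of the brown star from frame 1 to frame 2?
(-2.5, 0.7)

The brown star was at (7.9, 4.4) in frame 1 and (5.4, 5.1) in frame 2.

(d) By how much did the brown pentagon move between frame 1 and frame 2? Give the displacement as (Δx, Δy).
(-0.3, 0.7)

The brown pentagon was at (4.6, 7.0) in frame 1 and (4.3, 7.7) in frame 2.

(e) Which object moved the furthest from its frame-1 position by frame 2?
the yellow pentagon

(moved 4.0; next 2.6)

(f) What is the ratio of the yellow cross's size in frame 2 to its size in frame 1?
1.5×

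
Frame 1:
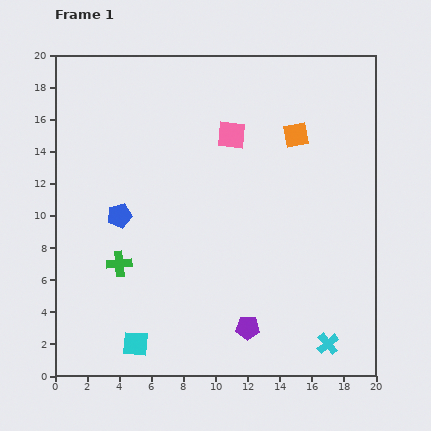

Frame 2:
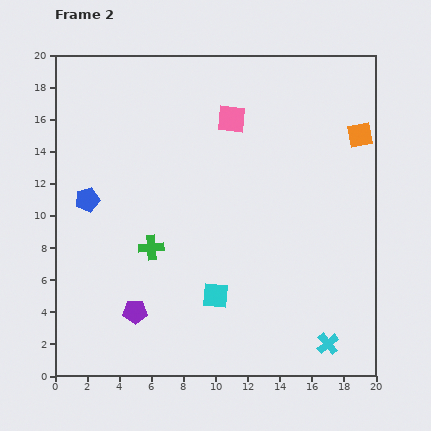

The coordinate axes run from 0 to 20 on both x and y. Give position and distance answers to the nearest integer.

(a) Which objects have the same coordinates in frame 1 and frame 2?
the cyan cross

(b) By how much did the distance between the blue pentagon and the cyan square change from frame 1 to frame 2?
+2

Distance in frame 1: 8. Distance in frame 2: 10.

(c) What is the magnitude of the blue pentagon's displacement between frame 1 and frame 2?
2

The blue pentagon moved from (4, 10) to (2, 11), a distance of √(2² + 1²) ≈ 2.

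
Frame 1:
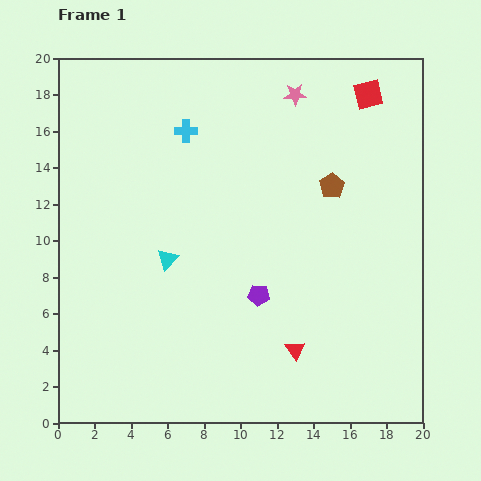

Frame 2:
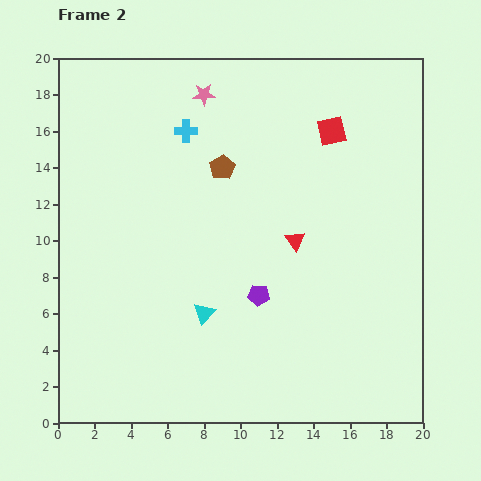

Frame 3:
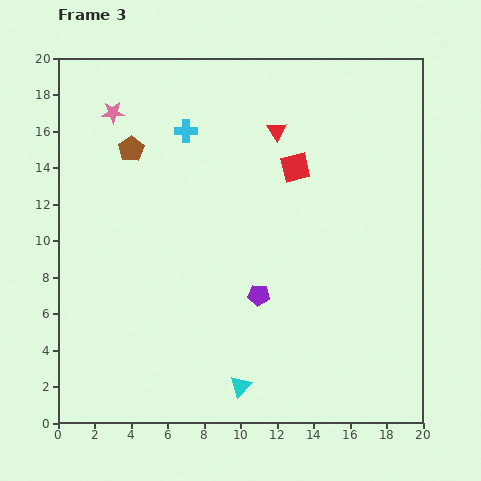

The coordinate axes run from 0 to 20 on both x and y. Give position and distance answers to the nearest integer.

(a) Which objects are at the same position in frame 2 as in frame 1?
the cyan cross, the purple pentagon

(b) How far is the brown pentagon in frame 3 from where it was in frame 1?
11

The brown pentagon moved from (15, 13) to (4, 15), a distance of √(11² + 2²) ≈ 11.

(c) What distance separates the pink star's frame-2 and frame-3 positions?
5

The pink star moved from (8, 18) to (3, 17), a distance of √(5² + 1²) ≈ 5.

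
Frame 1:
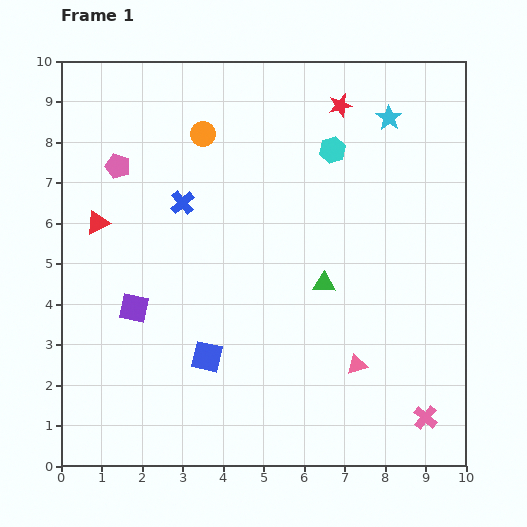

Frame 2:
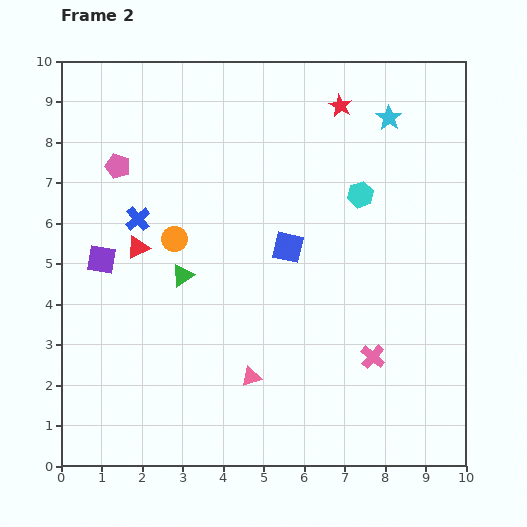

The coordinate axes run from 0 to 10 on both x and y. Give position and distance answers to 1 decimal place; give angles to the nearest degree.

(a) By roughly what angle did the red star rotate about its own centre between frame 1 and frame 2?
29° counter-clockwise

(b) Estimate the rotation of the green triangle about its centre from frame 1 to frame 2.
36° counter-clockwise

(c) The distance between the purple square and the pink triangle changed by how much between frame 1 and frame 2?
-1.0

Distance in frame 1: 5.7. Distance in frame 2: 4.7.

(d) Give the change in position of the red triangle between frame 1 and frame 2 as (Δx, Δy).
(1.0, -0.6)

The red triangle was at (0.9, 6.0) in frame 1 and (1.9, 5.4) in frame 2.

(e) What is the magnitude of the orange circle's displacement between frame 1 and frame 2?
2.7

The orange circle moved from (3.5, 8.2) to (2.8, 5.6), a distance of √(0.7² + 2.6²) ≈ 2.7.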